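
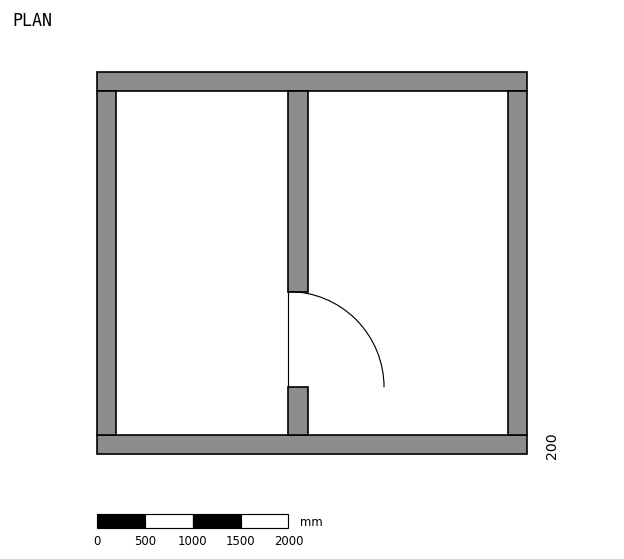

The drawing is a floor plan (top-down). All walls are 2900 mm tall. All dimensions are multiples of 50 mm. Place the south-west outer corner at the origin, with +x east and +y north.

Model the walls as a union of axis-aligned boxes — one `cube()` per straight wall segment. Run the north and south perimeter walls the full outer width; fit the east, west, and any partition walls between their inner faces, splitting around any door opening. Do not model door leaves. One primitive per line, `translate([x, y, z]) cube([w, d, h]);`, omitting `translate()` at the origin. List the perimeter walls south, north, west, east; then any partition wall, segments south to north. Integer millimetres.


cube([4500, 200, 2900]);
translate([0, 3800, 0]) cube([4500, 200, 2900]);
translate([0, 200, 0]) cube([200, 3600, 2900]);
translate([4300, 200, 0]) cube([200, 3600, 2900]);
translate([2000, 200, 0]) cube([200, 500, 2900]);
translate([2000, 1700, 0]) cube([200, 2100, 2900]);


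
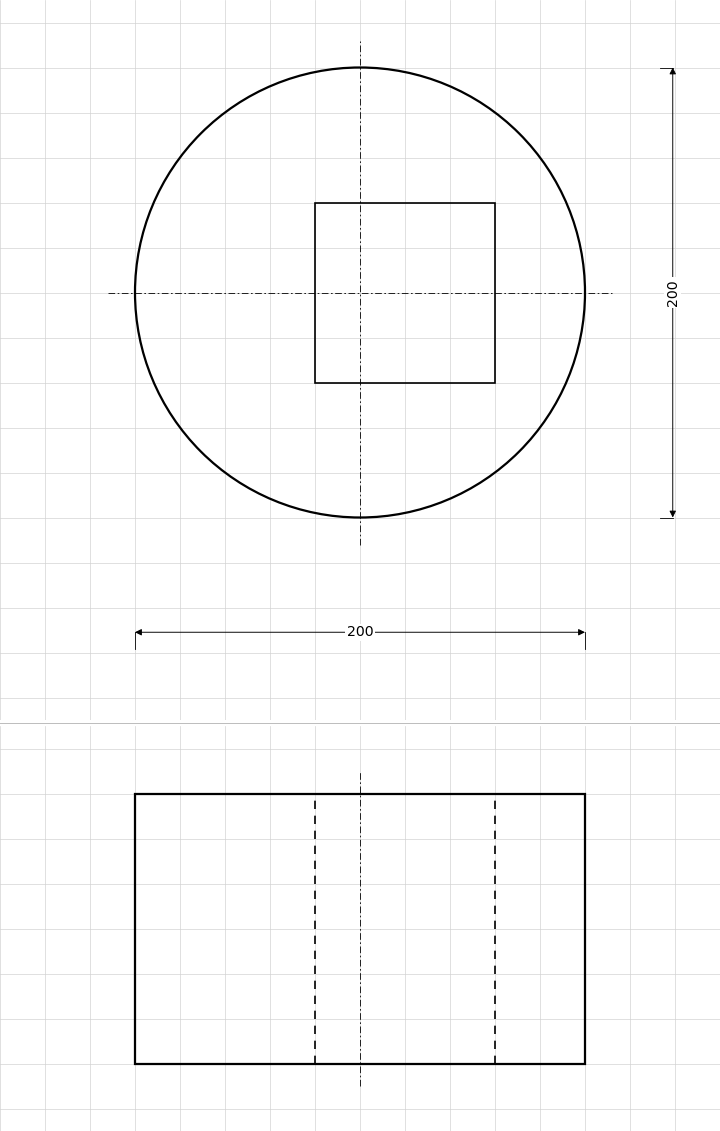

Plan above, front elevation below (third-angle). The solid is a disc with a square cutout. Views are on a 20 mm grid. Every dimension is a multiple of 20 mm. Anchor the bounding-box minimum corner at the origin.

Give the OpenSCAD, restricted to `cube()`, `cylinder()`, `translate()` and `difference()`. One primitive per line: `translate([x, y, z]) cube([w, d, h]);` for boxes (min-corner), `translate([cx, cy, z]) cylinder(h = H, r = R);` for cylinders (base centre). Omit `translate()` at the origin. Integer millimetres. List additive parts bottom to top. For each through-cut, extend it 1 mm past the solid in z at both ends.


difference() {
  translate([100, 100, 0]) cylinder(h = 120, r = 100);
  translate([80, 60, -1]) cube([80, 80, 122]);
}


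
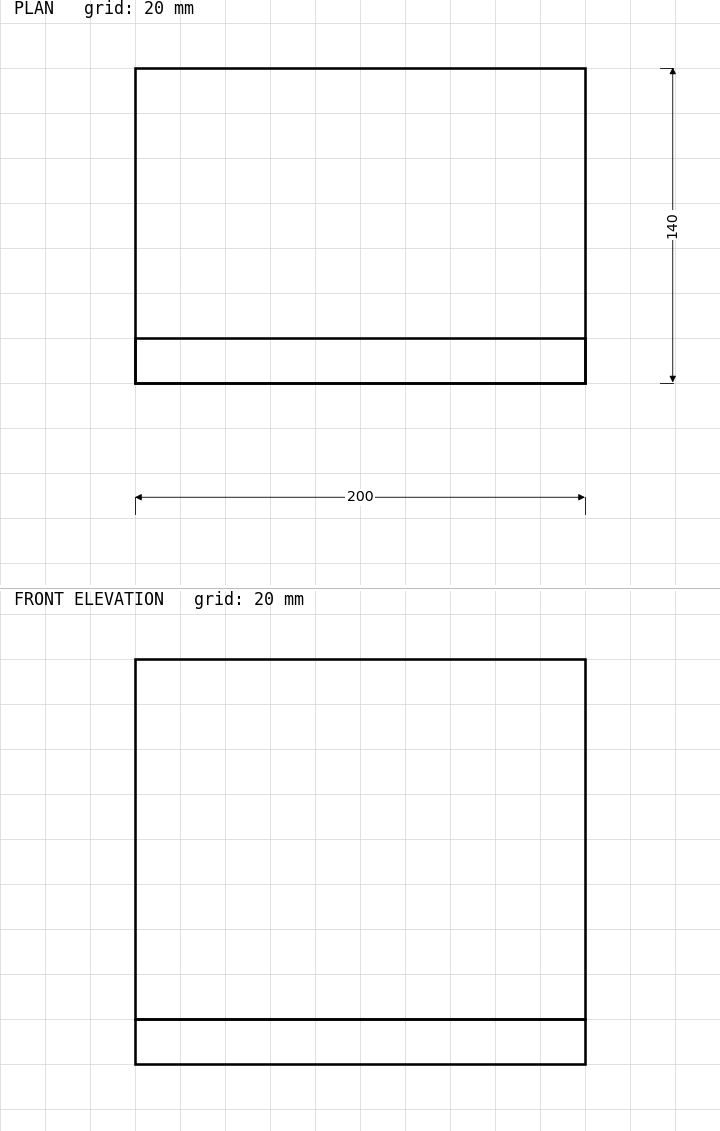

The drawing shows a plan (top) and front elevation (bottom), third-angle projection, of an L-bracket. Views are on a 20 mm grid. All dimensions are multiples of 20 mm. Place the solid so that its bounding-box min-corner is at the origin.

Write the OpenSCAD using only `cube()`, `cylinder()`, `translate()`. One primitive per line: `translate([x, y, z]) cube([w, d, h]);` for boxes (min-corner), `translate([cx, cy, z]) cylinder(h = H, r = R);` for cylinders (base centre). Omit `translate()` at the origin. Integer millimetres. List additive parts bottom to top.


cube([200, 140, 20]);
translate([0, 0, 20]) cube([200, 20, 160]);


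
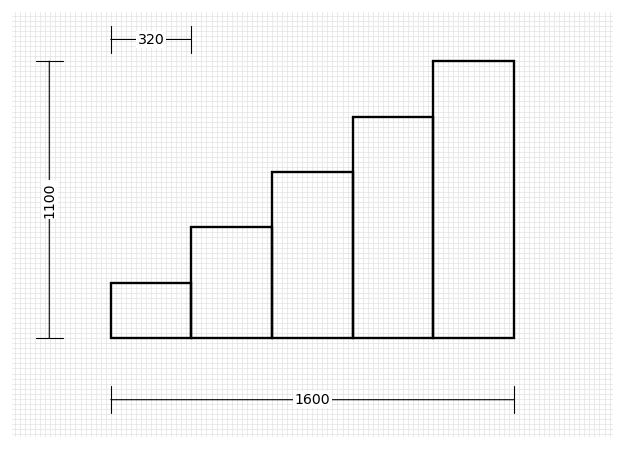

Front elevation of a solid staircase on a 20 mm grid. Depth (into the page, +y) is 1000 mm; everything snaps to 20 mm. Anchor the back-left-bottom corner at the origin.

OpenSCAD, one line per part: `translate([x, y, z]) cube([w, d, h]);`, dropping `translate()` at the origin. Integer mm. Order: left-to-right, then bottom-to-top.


cube([320, 1000, 220]);
translate([320, 0, 0]) cube([320, 1000, 440]);
translate([640, 0, 0]) cube([320, 1000, 660]);
translate([960, 0, 0]) cube([320, 1000, 880]);
translate([1280, 0, 0]) cube([320, 1000, 1100]);


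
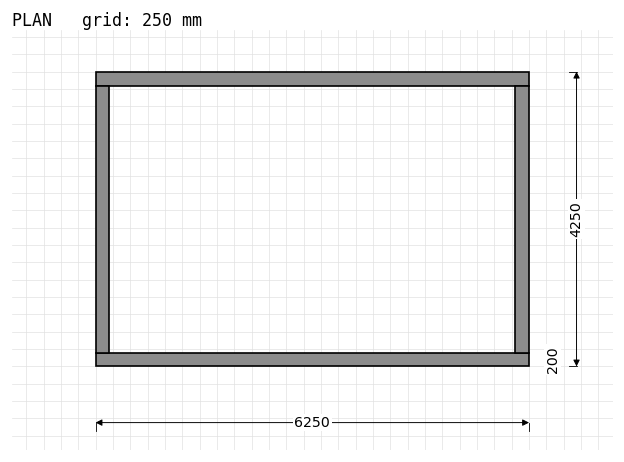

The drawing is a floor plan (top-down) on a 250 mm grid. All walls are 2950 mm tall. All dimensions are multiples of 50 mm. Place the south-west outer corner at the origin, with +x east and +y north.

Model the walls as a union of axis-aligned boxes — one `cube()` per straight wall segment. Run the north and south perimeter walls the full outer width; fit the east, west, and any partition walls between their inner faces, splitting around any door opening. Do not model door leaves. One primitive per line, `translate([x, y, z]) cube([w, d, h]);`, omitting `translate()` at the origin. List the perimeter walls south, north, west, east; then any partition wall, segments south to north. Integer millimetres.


cube([6250, 200, 2950]);
translate([0, 4050, 0]) cube([6250, 200, 2950]);
translate([0, 200, 0]) cube([200, 3850, 2950]);
translate([6050, 200, 0]) cube([200, 3850, 2950]);


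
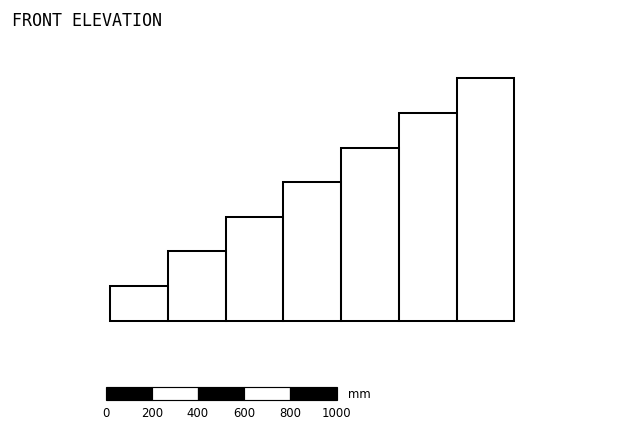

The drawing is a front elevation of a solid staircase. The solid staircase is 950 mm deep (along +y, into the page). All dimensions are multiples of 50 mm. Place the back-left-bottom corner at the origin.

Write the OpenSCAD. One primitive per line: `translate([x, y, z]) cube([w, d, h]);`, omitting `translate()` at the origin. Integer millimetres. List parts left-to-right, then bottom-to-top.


cube([250, 950, 150]);
translate([250, 0, 0]) cube([250, 950, 300]);
translate([500, 0, 0]) cube([250, 950, 450]);
translate([750, 0, 0]) cube([250, 950, 600]);
translate([1000, 0, 0]) cube([250, 950, 750]);
translate([1250, 0, 0]) cube([250, 950, 900]);
translate([1500, 0, 0]) cube([250, 950, 1050]);


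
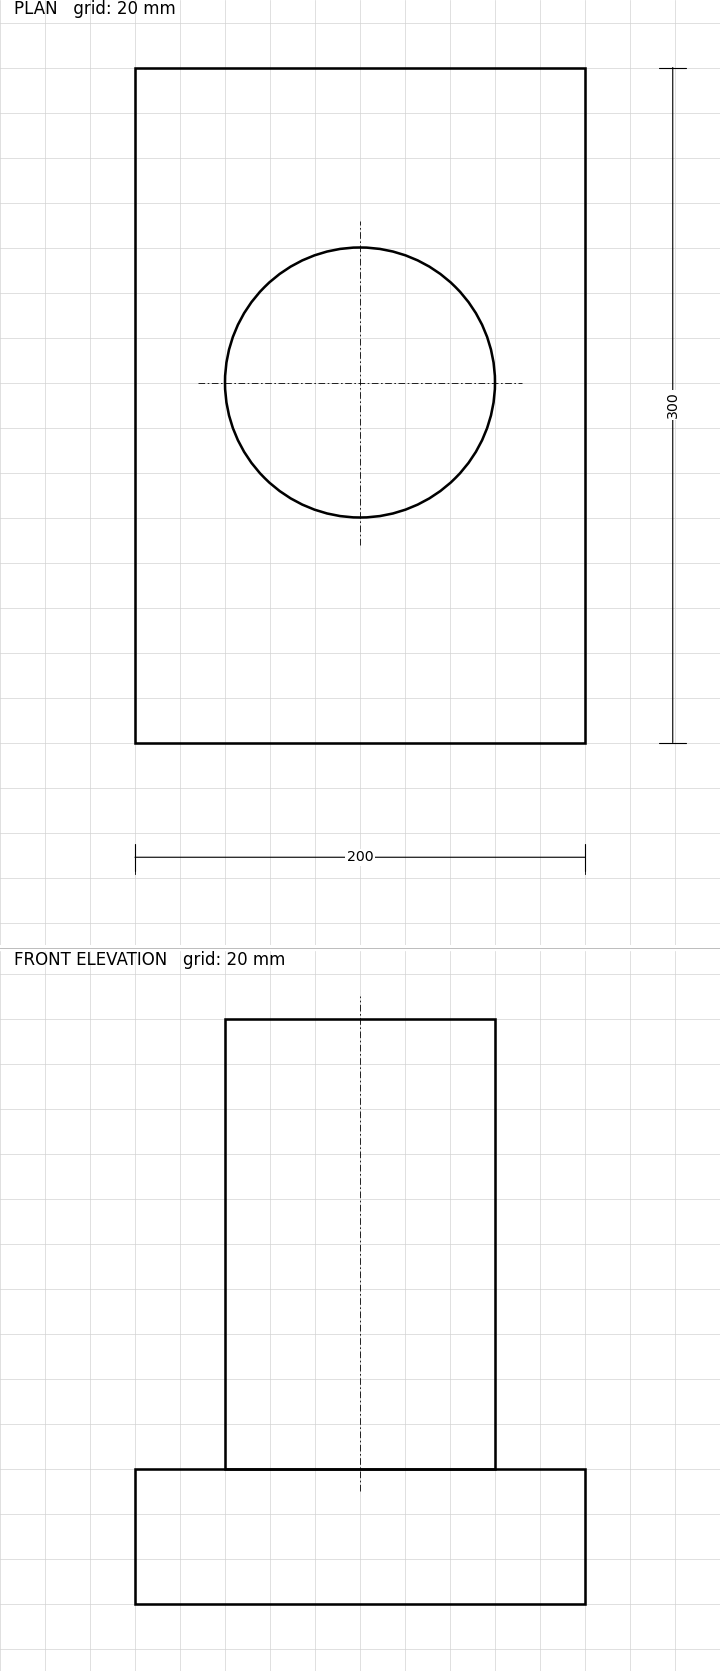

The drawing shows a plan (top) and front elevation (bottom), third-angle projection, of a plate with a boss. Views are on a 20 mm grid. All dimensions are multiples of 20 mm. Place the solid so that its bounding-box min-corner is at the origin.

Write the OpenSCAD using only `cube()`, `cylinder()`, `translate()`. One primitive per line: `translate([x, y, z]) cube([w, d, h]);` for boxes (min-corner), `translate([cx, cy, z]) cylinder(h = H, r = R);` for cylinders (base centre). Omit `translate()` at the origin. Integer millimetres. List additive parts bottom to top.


cube([200, 300, 60]);
translate([100, 160, 60]) cylinder(h = 200, r = 60);


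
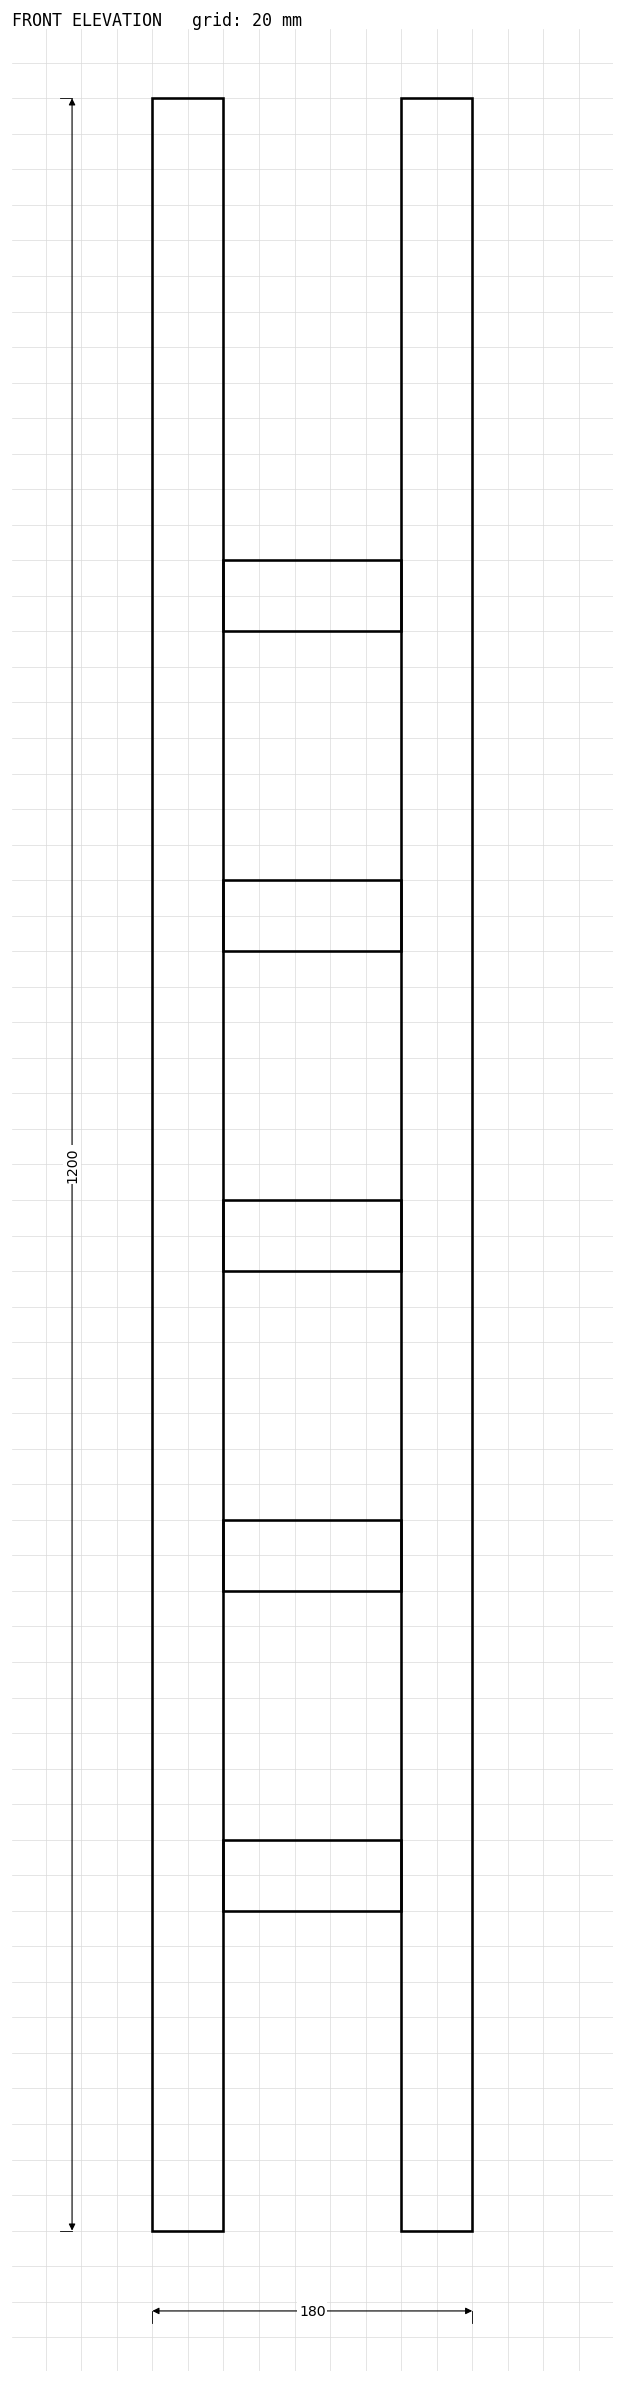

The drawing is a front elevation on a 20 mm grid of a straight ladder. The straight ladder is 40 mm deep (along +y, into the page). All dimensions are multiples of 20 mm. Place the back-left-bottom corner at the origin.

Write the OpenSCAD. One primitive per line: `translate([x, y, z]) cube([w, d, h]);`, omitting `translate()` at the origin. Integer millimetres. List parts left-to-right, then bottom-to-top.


cube([40, 40, 1200]);
translate([40, 0, 180]) cube([100, 40, 40]);
translate([40, 0, 360]) cube([100, 40, 40]);
translate([40, 0, 540]) cube([100, 40, 40]);
translate([40, 0, 720]) cube([100, 40, 40]);
translate([40, 0, 900]) cube([100, 40, 40]);
translate([140, 0, 0]) cube([40, 40, 1200]);


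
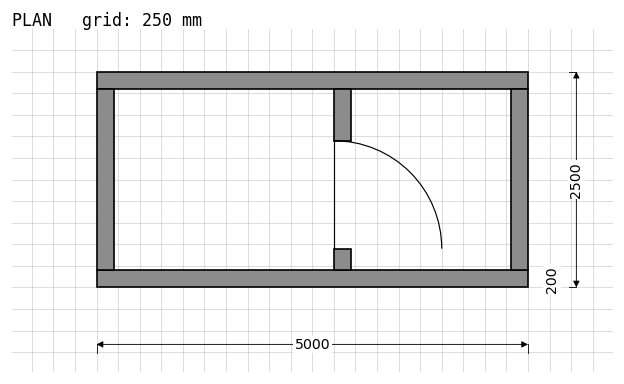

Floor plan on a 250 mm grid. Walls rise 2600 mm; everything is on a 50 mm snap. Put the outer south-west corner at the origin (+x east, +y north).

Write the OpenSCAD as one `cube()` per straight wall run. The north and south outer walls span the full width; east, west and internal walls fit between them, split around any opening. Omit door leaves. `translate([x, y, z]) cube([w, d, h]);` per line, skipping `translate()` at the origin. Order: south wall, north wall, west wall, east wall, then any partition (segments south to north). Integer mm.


cube([5000, 200, 2600]);
translate([0, 2300, 0]) cube([5000, 200, 2600]);
translate([0, 200, 0]) cube([200, 2100, 2600]);
translate([4800, 200, 0]) cube([200, 2100, 2600]);
translate([2750, 200, 0]) cube([200, 250, 2600]);
translate([2750, 1700, 0]) cube([200, 600, 2600]);


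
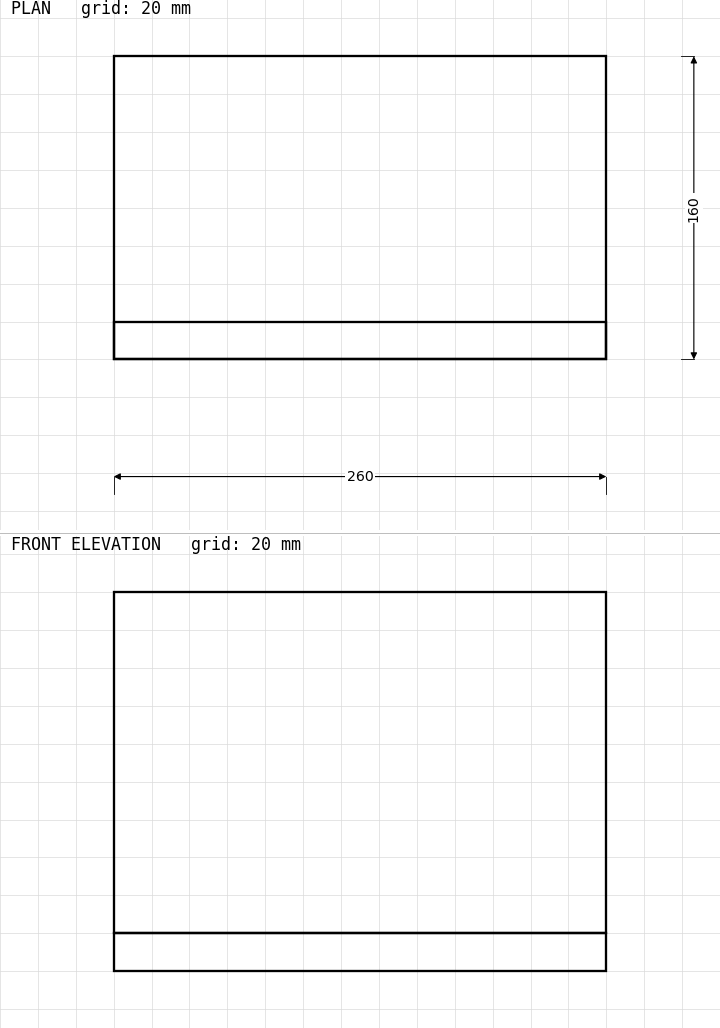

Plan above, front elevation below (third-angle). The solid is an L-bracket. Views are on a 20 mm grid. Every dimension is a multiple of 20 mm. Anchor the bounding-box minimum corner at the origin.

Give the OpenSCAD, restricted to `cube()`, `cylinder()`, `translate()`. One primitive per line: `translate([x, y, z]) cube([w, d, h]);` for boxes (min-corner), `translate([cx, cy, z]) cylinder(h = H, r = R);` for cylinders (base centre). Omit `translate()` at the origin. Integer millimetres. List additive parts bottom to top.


cube([260, 160, 20]);
translate([0, 0, 20]) cube([260, 20, 180]);


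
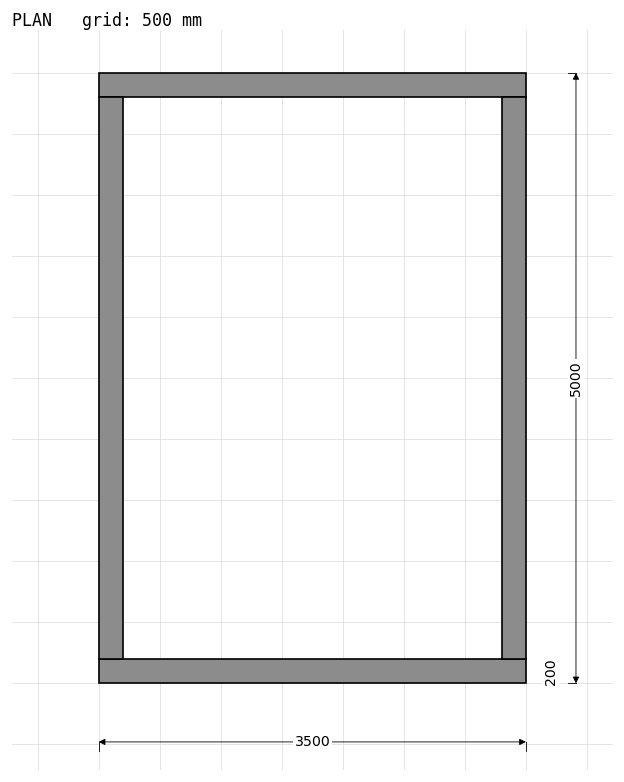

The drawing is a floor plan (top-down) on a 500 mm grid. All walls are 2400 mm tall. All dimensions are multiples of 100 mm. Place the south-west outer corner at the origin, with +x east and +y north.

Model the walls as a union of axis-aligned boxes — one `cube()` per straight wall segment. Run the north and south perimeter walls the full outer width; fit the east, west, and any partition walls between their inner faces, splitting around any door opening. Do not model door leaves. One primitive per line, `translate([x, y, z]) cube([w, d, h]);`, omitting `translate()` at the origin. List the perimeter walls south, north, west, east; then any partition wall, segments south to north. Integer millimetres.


cube([3500, 200, 2400]);
translate([0, 4800, 0]) cube([3500, 200, 2400]);
translate([0, 200, 0]) cube([200, 4600, 2400]);
translate([3300, 200, 0]) cube([200, 4600, 2400]);


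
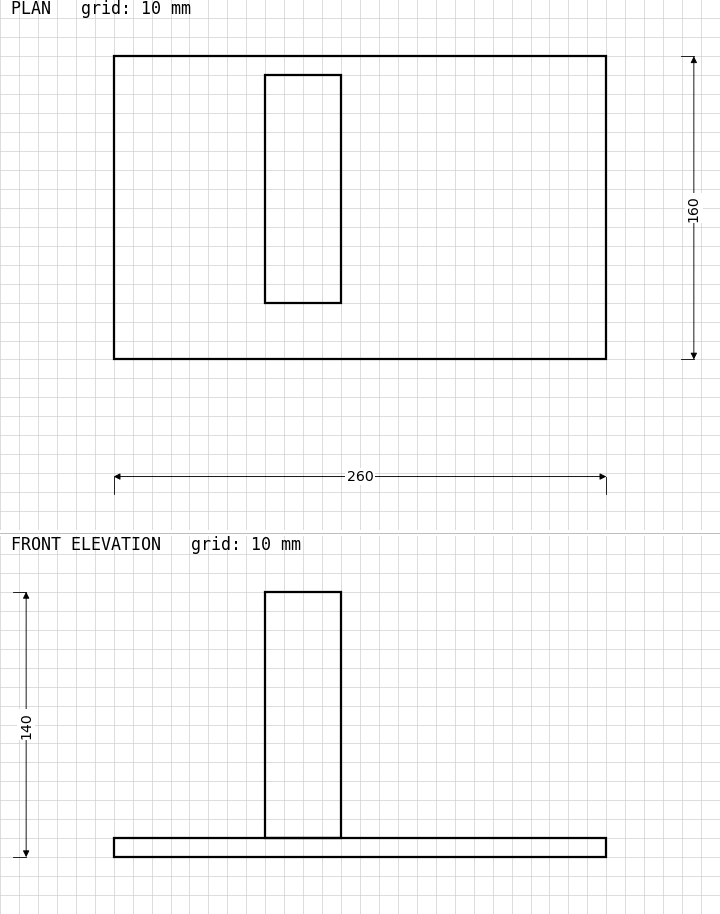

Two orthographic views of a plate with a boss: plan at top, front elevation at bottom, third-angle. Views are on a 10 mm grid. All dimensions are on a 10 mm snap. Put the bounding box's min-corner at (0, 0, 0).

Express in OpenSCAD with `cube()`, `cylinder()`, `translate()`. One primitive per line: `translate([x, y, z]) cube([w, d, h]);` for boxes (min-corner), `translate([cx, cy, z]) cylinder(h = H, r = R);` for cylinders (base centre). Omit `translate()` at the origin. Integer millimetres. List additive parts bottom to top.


cube([260, 160, 10]);
translate([80, 30, 10]) cube([40, 120, 130]);


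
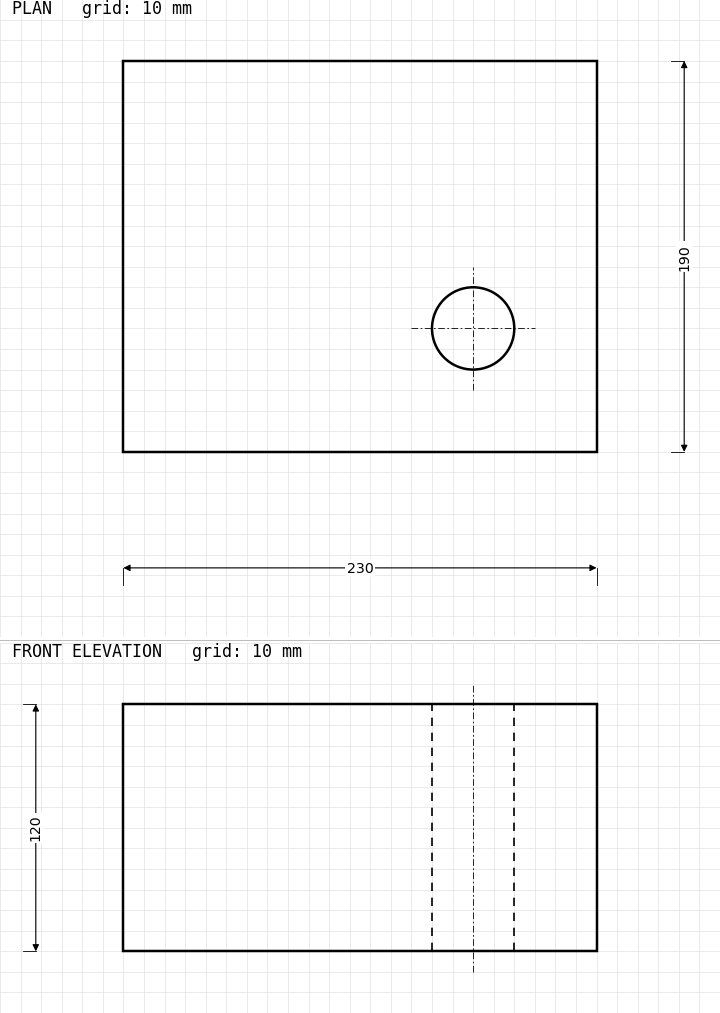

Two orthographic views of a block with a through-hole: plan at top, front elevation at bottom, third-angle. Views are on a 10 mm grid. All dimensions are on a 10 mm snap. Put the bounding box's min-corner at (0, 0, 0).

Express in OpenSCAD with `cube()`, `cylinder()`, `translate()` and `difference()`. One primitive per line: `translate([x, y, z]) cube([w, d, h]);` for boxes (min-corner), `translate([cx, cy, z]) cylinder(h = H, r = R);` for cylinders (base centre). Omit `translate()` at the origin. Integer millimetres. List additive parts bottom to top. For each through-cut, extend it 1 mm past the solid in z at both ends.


difference() {
  cube([230, 190, 120]);
  translate([170, 60, -1]) cylinder(h = 122, r = 20);
}


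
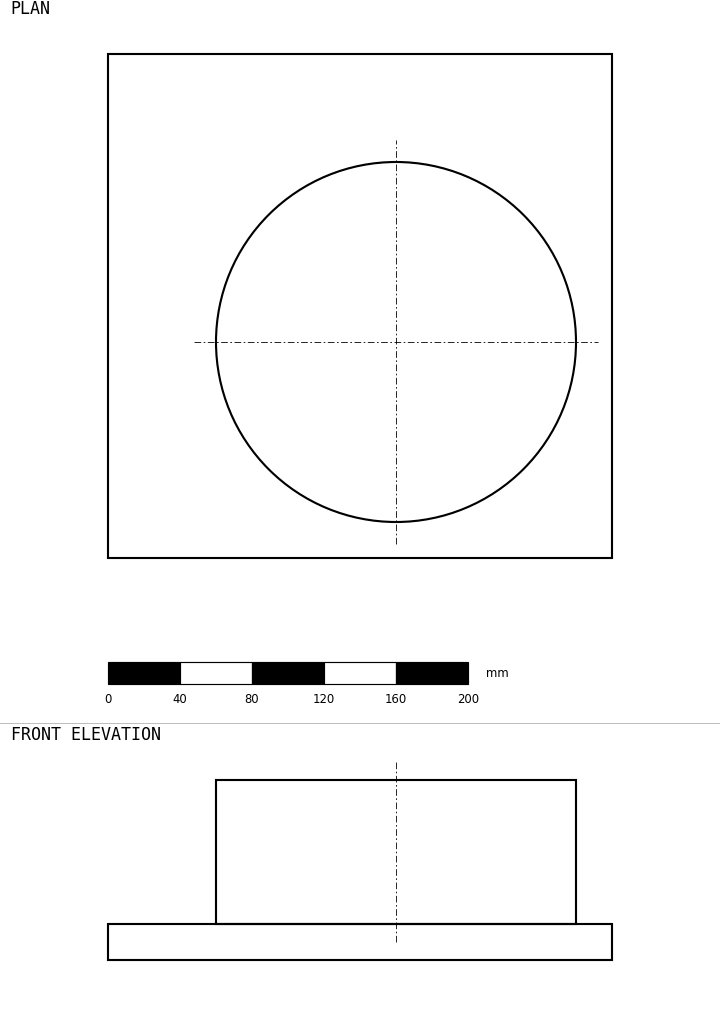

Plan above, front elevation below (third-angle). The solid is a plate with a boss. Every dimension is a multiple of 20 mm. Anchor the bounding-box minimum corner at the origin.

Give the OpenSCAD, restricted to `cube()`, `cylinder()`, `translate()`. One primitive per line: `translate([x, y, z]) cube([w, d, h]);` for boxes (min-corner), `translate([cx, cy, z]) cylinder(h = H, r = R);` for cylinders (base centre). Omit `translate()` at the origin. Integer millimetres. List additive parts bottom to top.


cube([280, 280, 20]);
translate([160, 120, 20]) cylinder(h = 80, r = 100);


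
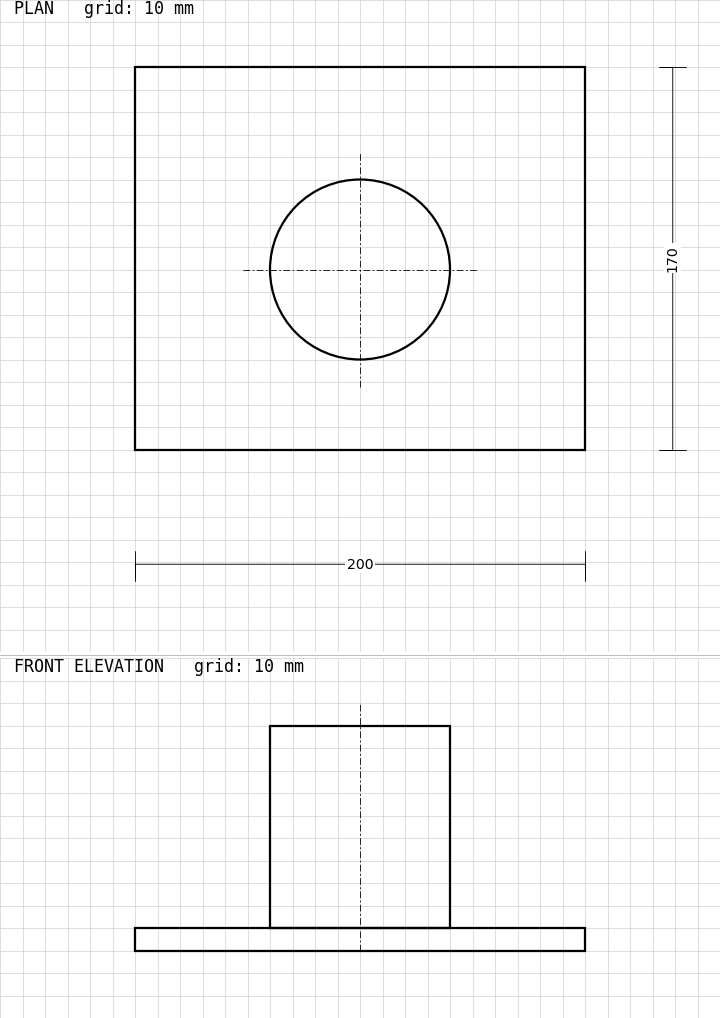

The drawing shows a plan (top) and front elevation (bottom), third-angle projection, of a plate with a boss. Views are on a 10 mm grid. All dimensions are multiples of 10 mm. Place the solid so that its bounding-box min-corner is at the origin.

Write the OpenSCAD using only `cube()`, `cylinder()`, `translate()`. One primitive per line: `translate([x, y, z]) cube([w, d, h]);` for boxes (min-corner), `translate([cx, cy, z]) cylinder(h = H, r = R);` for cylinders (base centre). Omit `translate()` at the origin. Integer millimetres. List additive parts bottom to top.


cube([200, 170, 10]);
translate([100, 80, 10]) cylinder(h = 90, r = 40);


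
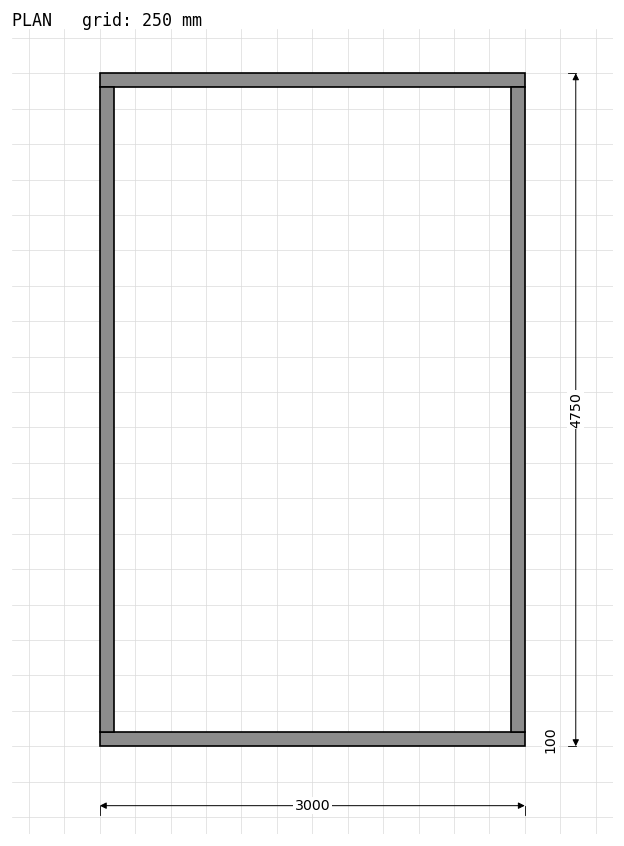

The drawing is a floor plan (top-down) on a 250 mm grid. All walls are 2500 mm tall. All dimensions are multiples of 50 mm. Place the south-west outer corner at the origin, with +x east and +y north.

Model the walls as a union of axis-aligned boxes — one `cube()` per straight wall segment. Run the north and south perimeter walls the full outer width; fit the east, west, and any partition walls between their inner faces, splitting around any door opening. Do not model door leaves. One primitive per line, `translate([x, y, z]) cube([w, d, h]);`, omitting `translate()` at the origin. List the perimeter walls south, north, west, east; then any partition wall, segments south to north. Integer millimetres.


cube([3000, 100, 2500]);
translate([0, 4650, 0]) cube([3000, 100, 2500]);
translate([0, 100, 0]) cube([100, 4550, 2500]);
translate([2900, 100, 0]) cube([100, 4550, 2500]);


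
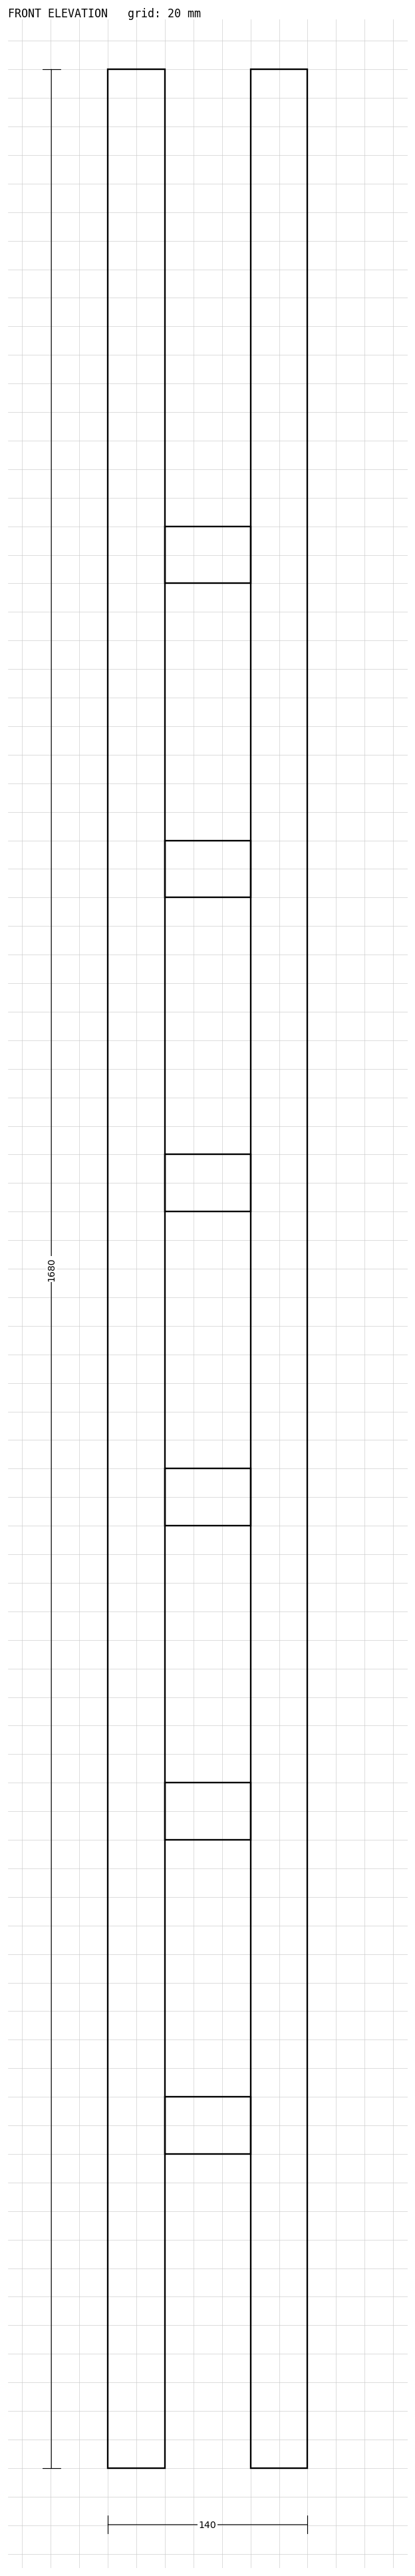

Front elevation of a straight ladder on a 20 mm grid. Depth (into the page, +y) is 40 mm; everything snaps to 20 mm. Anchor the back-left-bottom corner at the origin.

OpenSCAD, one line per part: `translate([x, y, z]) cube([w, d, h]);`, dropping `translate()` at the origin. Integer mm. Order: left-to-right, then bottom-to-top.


cube([40, 40, 1680]);
translate([40, 0, 220]) cube([60, 40, 40]);
translate([40, 0, 440]) cube([60, 40, 40]);
translate([40, 0, 660]) cube([60, 40, 40]);
translate([40, 0, 880]) cube([60, 40, 40]);
translate([40, 0, 1100]) cube([60, 40, 40]);
translate([40, 0, 1320]) cube([60, 40, 40]);
translate([100, 0, 0]) cube([40, 40, 1680]);


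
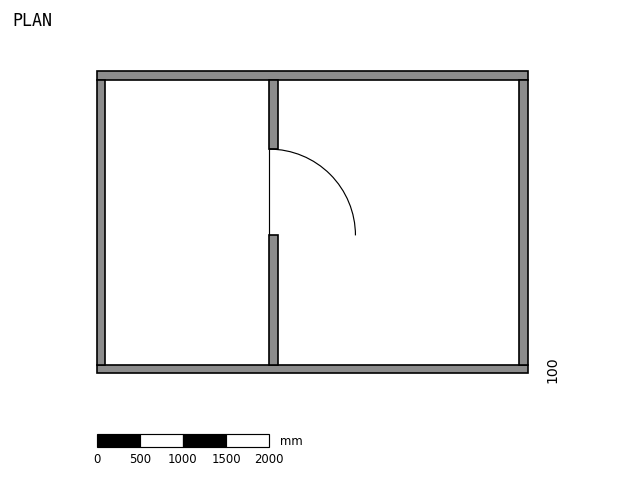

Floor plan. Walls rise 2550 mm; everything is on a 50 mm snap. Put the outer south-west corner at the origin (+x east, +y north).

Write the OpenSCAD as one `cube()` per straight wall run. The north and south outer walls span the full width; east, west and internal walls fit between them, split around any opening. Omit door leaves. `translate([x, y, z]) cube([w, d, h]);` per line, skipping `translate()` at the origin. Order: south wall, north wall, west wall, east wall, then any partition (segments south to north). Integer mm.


cube([5000, 100, 2550]);
translate([0, 3400, 0]) cube([5000, 100, 2550]);
translate([0, 100, 0]) cube([100, 3300, 2550]);
translate([4900, 100, 0]) cube([100, 3300, 2550]);
translate([2000, 100, 0]) cube([100, 1500, 2550]);
translate([2000, 2600, 0]) cube([100, 800, 2550]);


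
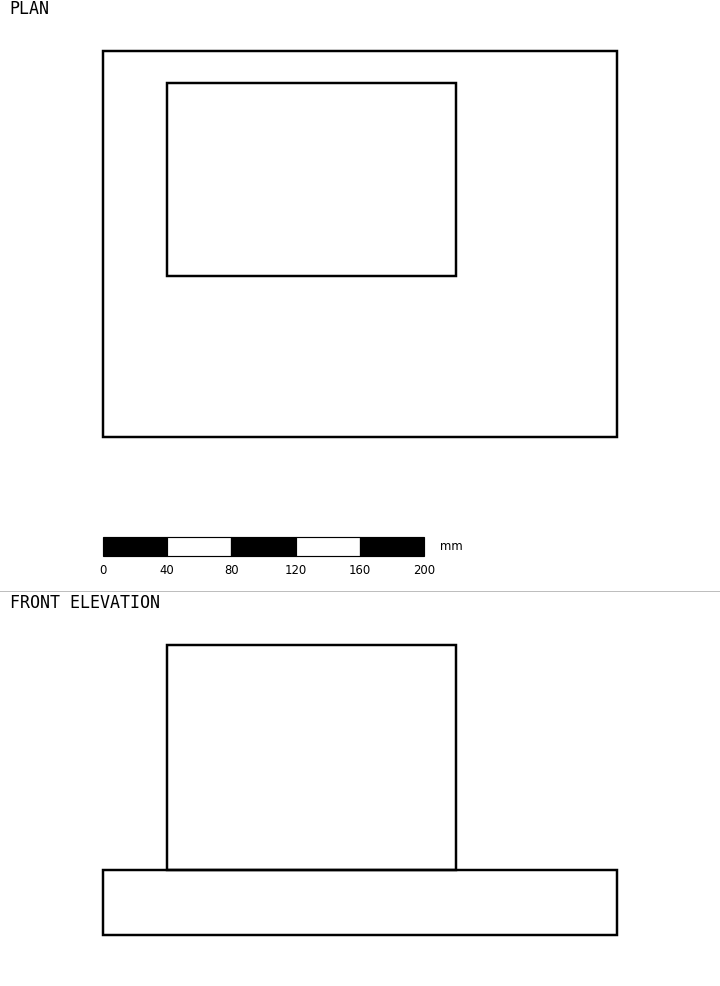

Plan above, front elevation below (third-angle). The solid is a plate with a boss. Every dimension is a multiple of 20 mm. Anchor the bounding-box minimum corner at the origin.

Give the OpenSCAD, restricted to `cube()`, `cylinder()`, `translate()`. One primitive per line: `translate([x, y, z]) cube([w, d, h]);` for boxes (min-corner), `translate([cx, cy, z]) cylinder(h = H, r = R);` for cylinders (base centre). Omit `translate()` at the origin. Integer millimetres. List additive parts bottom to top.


cube([320, 240, 40]);
translate([40, 100, 40]) cube([180, 120, 140]);


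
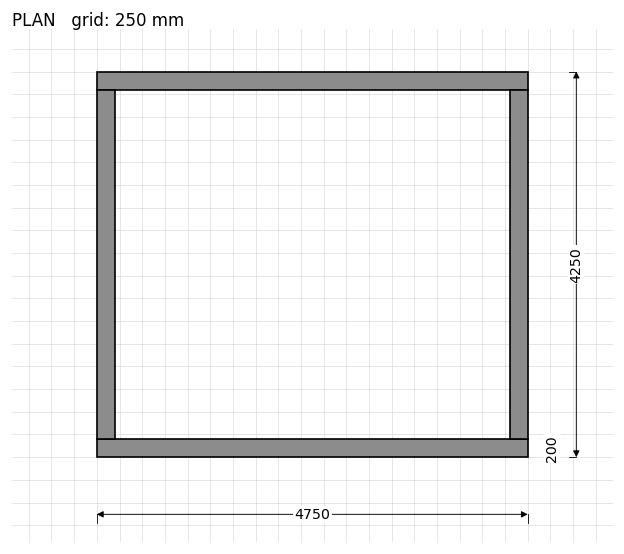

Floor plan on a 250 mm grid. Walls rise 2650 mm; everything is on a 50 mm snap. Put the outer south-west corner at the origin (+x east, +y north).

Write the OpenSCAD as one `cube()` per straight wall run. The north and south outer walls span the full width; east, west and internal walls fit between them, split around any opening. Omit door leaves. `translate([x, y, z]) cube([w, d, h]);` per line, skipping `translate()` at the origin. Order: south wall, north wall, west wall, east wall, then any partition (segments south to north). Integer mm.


cube([4750, 200, 2650]);
translate([0, 4050, 0]) cube([4750, 200, 2650]);
translate([0, 200, 0]) cube([200, 3850, 2650]);
translate([4550, 200, 0]) cube([200, 3850, 2650]);


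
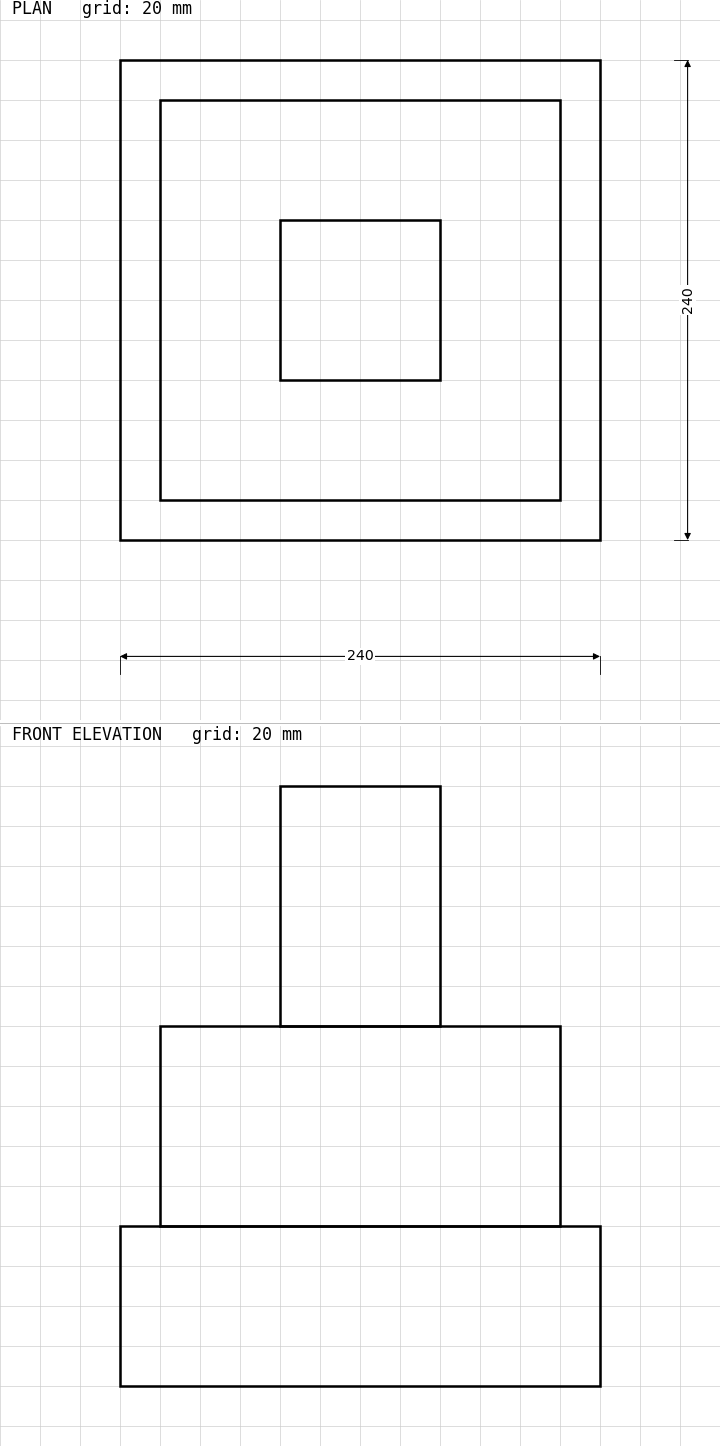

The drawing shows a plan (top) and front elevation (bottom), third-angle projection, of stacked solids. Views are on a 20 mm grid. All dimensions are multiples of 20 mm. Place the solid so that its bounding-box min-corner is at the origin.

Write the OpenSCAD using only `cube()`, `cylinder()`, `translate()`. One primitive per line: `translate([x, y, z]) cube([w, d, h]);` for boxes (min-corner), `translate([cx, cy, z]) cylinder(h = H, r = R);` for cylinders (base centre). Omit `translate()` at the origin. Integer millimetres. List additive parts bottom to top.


cube([240, 240, 80]);
translate([20, 20, 80]) cube([200, 200, 100]);
translate([80, 80, 180]) cube([80, 80, 120]);


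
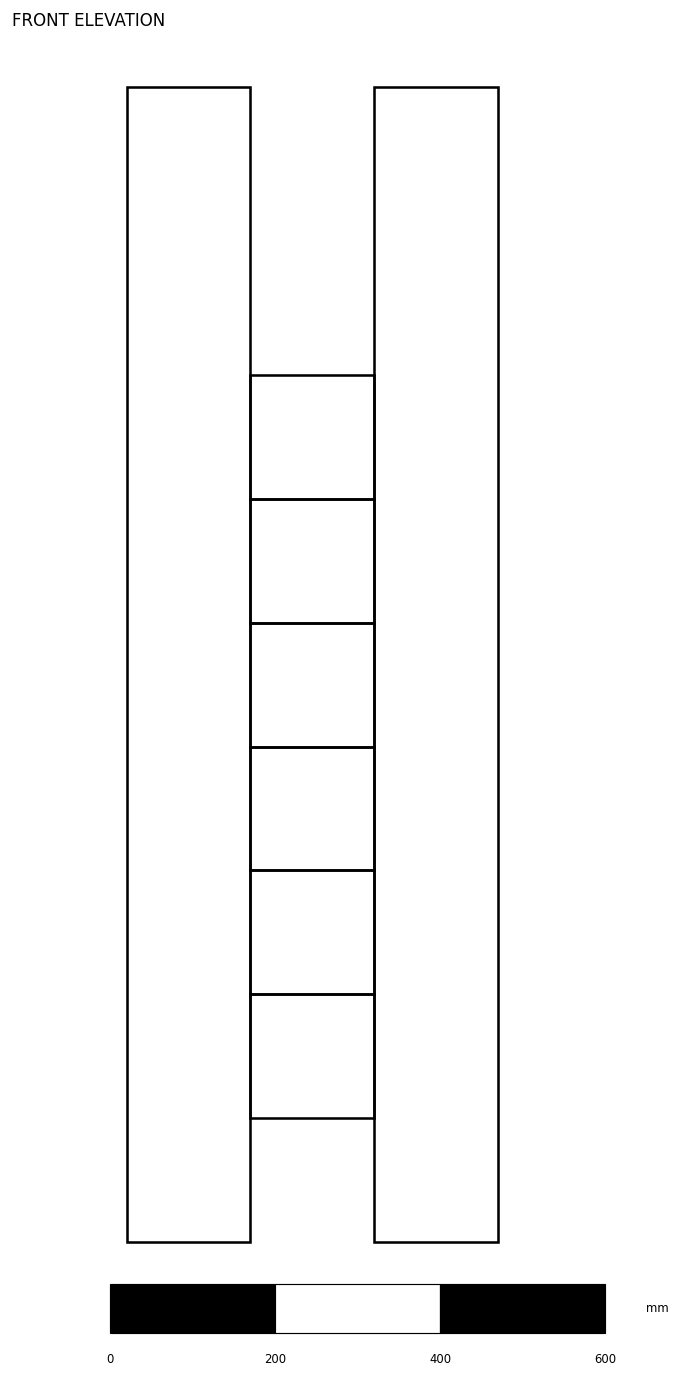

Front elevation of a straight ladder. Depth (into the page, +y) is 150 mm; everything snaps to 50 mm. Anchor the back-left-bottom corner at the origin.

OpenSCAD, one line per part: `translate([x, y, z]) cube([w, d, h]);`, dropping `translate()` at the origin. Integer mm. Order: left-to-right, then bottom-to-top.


cube([150, 150, 1400]);
translate([150, 0, 150]) cube([150, 150, 150]);
translate([150, 0, 300]) cube([150, 150, 150]);
translate([150, 0, 450]) cube([150, 150, 150]);
translate([150, 0, 600]) cube([150, 150, 150]);
translate([150, 0, 750]) cube([150, 150, 150]);
translate([150, 0, 900]) cube([150, 150, 150]);
translate([300, 0, 0]) cube([150, 150, 1400]);


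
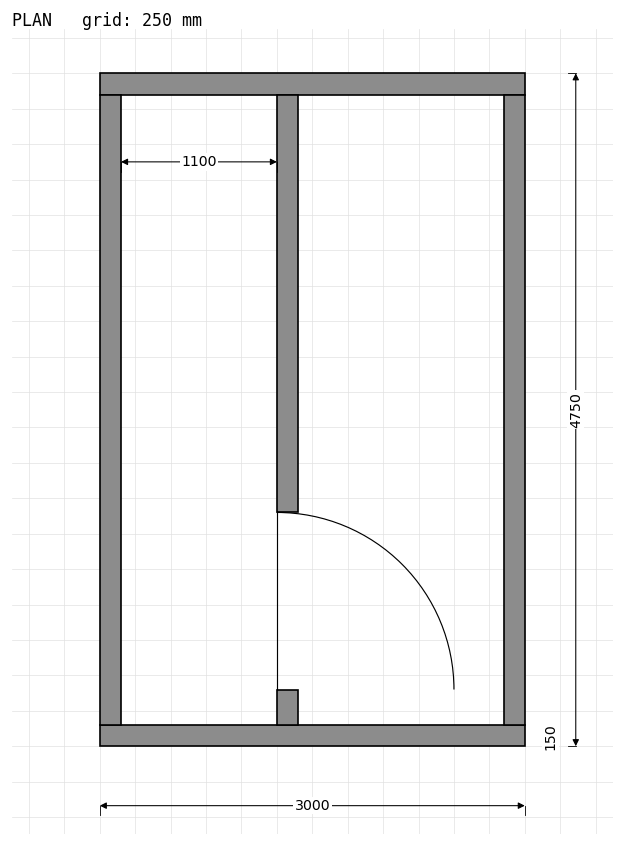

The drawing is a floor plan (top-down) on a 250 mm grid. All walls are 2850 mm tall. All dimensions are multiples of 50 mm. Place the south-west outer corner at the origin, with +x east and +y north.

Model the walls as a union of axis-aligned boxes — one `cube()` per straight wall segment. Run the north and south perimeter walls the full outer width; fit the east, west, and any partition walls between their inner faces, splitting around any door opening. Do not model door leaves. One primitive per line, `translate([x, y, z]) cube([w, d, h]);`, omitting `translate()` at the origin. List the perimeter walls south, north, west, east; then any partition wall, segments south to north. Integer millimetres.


cube([3000, 150, 2850]);
translate([0, 4600, 0]) cube([3000, 150, 2850]);
translate([0, 150, 0]) cube([150, 4450, 2850]);
translate([2850, 150, 0]) cube([150, 4450, 2850]);
translate([1250, 150, 0]) cube([150, 250, 2850]);
translate([1250, 1650, 0]) cube([150, 2950, 2850]);


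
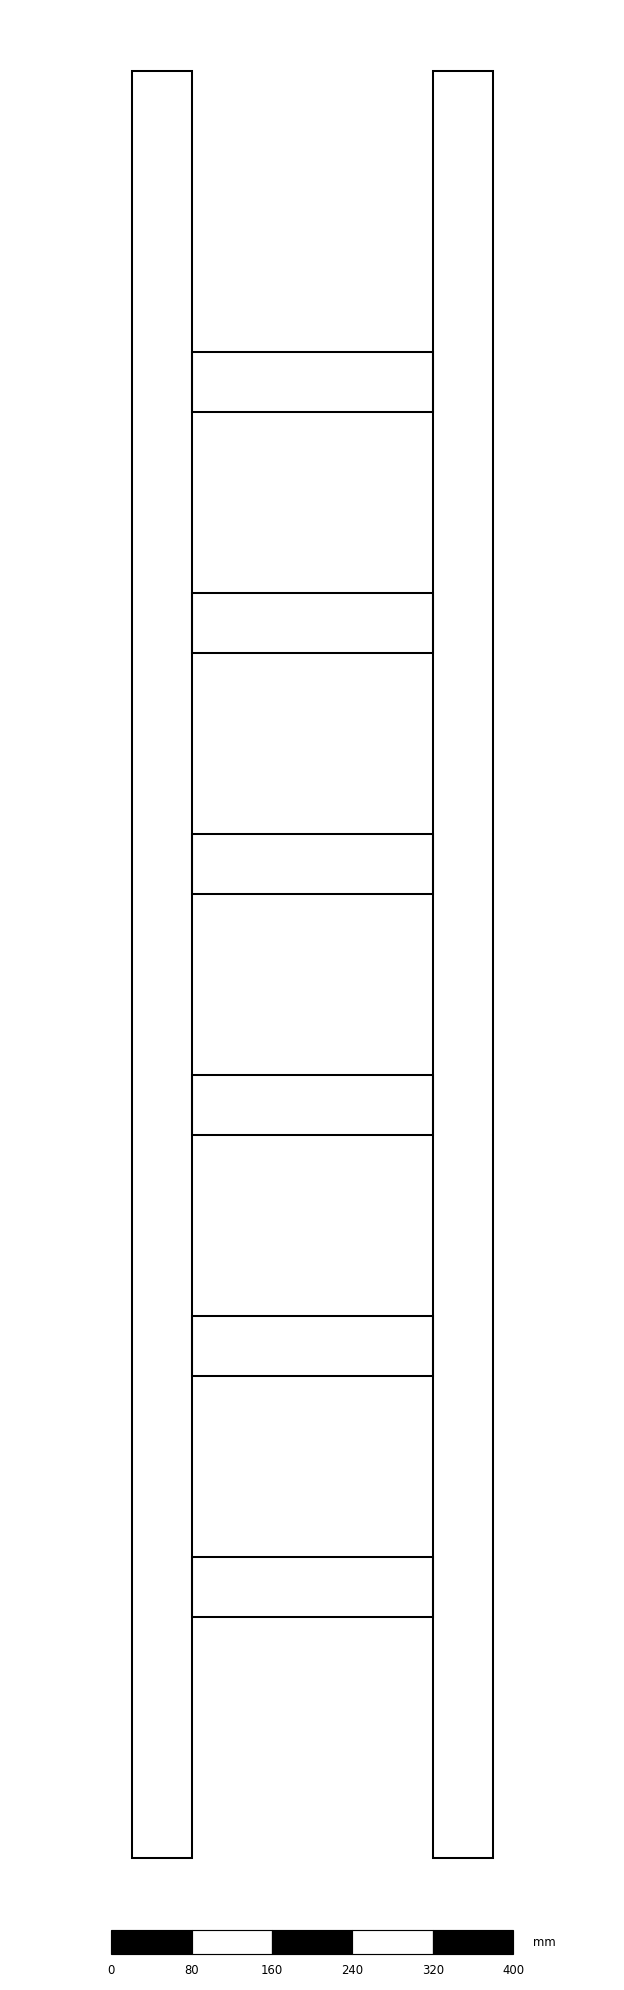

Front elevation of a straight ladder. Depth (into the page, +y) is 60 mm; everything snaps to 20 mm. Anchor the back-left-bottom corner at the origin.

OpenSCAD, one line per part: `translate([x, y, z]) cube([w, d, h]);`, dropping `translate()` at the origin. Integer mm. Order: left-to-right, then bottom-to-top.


cube([60, 60, 1780]);
translate([60, 0, 240]) cube([240, 60, 60]);
translate([60, 0, 480]) cube([240, 60, 60]);
translate([60, 0, 720]) cube([240, 60, 60]);
translate([60, 0, 960]) cube([240, 60, 60]);
translate([60, 0, 1200]) cube([240, 60, 60]);
translate([60, 0, 1440]) cube([240, 60, 60]);
translate([300, 0, 0]) cube([60, 60, 1780]);


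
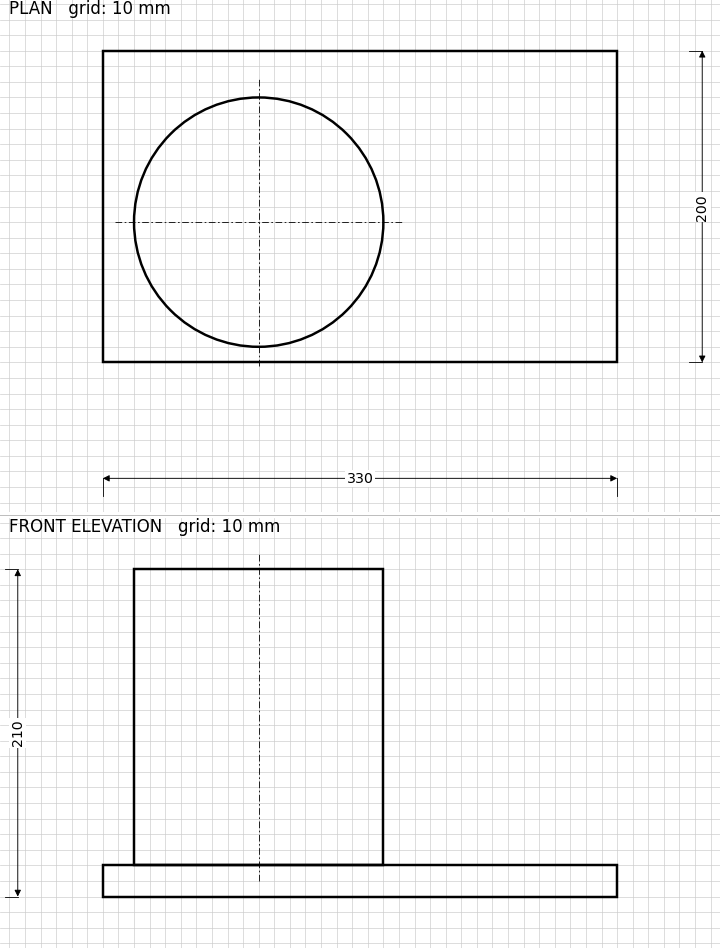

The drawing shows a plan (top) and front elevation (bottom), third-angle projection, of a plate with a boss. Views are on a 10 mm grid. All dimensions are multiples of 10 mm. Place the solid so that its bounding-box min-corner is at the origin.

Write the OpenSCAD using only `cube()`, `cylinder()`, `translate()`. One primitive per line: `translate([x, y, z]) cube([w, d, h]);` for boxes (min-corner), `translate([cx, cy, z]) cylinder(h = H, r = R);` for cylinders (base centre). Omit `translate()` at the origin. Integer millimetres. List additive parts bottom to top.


cube([330, 200, 20]);
translate([100, 90, 20]) cylinder(h = 190, r = 80);


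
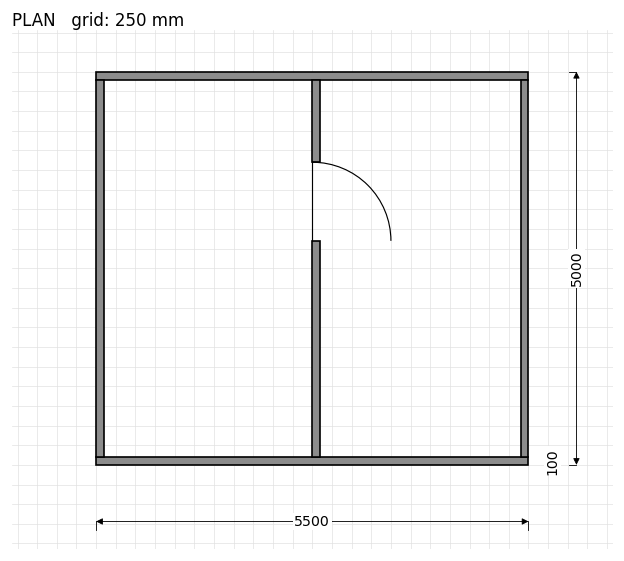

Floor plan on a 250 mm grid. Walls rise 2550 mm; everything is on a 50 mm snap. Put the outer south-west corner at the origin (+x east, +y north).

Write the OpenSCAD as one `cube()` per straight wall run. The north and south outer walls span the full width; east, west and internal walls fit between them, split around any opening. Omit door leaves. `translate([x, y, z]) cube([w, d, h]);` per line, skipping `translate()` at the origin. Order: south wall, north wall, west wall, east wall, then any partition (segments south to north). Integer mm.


cube([5500, 100, 2550]);
translate([0, 4900, 0]) cube([5500, 100, 2550]);
translate([0, 100, 0]) cube([100, 4800, 2550]);
translate([5400, 100, 0]) cube([100, 4800, 2550]);
translate([2750, 100, 0]) cube([100, 2750, 2550]);
translate([2750, 3850, 0]) cube([100, 1050, 2550]);


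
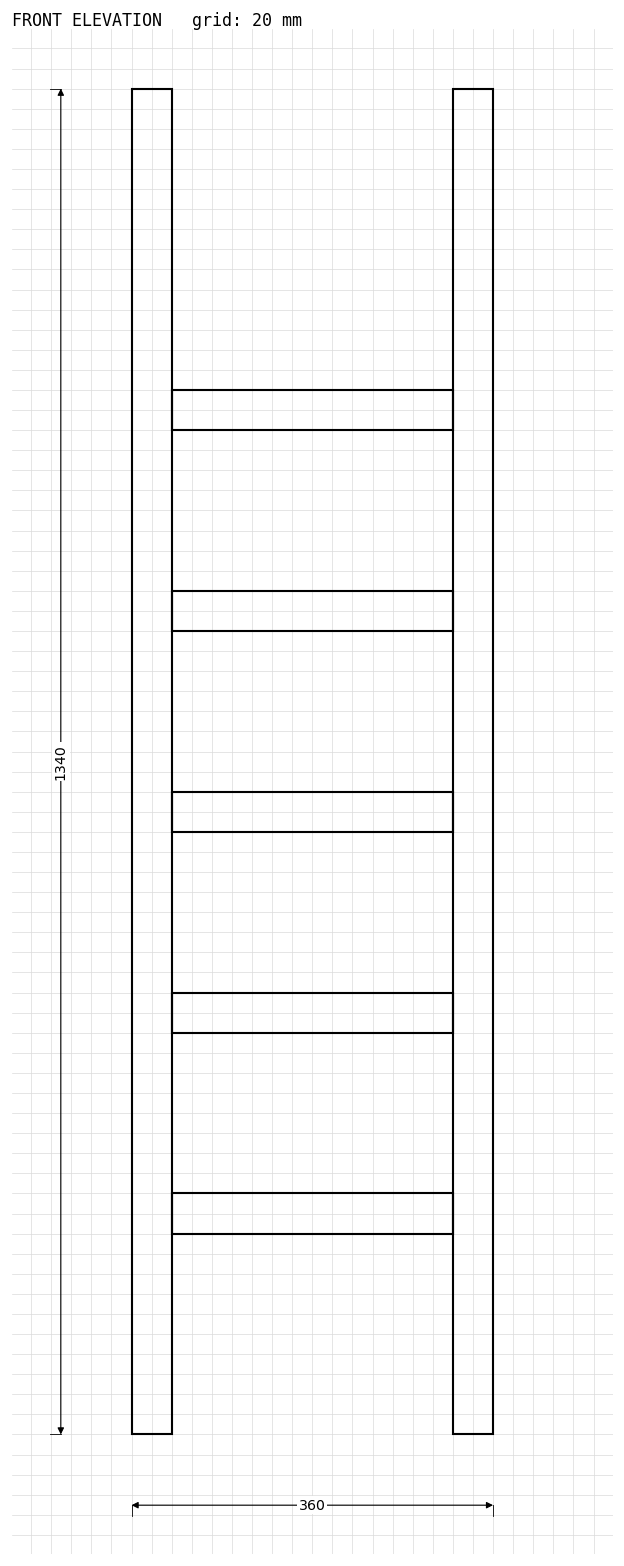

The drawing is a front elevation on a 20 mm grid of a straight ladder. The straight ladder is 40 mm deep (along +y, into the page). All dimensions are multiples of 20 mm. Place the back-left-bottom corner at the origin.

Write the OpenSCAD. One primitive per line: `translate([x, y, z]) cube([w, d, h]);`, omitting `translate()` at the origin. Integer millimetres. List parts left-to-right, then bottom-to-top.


cube([40, 40, 1340]);
translate([40, 0, 200]) cube([280, 40, 40]);
translate([40, 0, 400]) cube([280, 40, 40]);
translate([40, 0, 600]) cube([280, 40, 40]);
translate([40, 0, 800]) cube([280, 40, 40]);
translate([40, 0, 1000]) cube([280, 40, 40]);
translate([320, 0, 0]) cube([40, 40, 1340]);


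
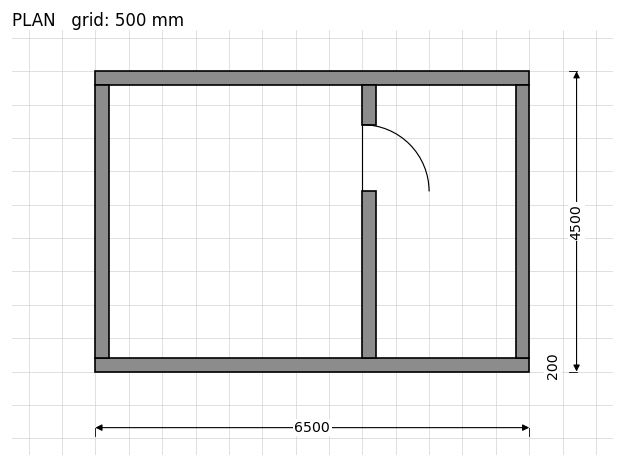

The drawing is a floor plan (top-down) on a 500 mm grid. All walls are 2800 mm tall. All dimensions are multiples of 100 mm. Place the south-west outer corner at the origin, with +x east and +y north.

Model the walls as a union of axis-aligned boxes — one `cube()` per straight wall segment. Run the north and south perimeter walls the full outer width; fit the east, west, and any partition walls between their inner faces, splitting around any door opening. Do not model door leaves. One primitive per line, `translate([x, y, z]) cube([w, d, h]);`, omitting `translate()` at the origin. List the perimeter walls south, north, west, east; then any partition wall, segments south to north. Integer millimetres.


cube([6500, 200, 2800]);
translate([0, 4300, 0]) cube([6500, 200, 2800]);
translate([0, 200, 0]) cube([200, 4100, 2800]);
translate([6300, 200, 0]) cube([200, 4100, 2800]);
translate([4000, 200, 0]) cube([200, 2500, 2800]);
translate([4000, 3700, 0]) cube([200, 600, 2800]);


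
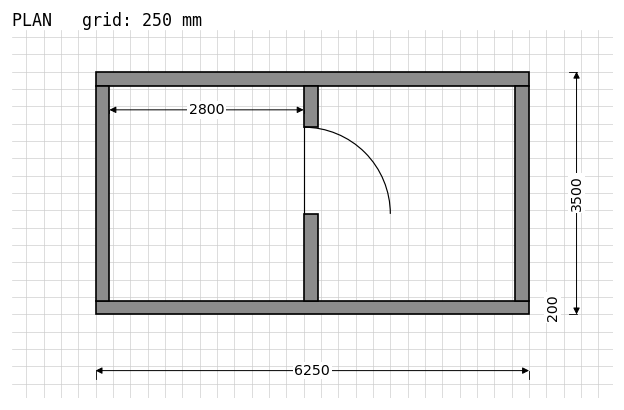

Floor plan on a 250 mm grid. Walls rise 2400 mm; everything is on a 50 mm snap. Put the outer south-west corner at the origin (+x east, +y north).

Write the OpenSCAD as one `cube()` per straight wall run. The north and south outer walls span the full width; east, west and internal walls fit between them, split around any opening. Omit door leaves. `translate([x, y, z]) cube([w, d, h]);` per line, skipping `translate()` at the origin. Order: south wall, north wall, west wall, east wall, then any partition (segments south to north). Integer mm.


cube([6250, 200, 2400]);
translate([0, 3300, 0]) cube([6250, 200, 2400]);
translate([0, 200, 0]) cube([200, 3100, 2400]);
translate([6050, 200, 0]) cube([200, 3100, 2400]);
translate([3000, 200, 0]) cube([200, 1250, 2400]);
translate([3000, 2700, 0]) cube([200, 600, 2400]);


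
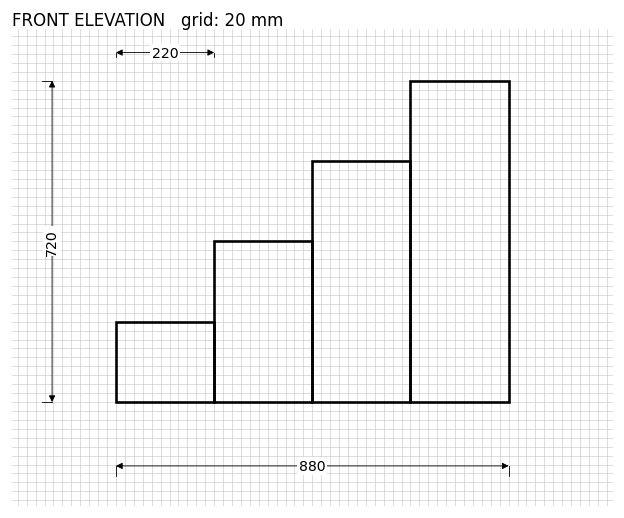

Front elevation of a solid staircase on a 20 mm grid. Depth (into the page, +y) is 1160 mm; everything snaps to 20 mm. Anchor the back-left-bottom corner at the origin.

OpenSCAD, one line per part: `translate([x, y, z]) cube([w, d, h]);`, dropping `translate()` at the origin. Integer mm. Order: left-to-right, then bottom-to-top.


cube([220, 1160, 180]);
translate([220, 0, 0]) cube([220, 1160, 360]);
translate([440, 0, 0]) cube([220, 1160, 540]);
translate([660, 0, 0]) cube([220, 1160, 720]);


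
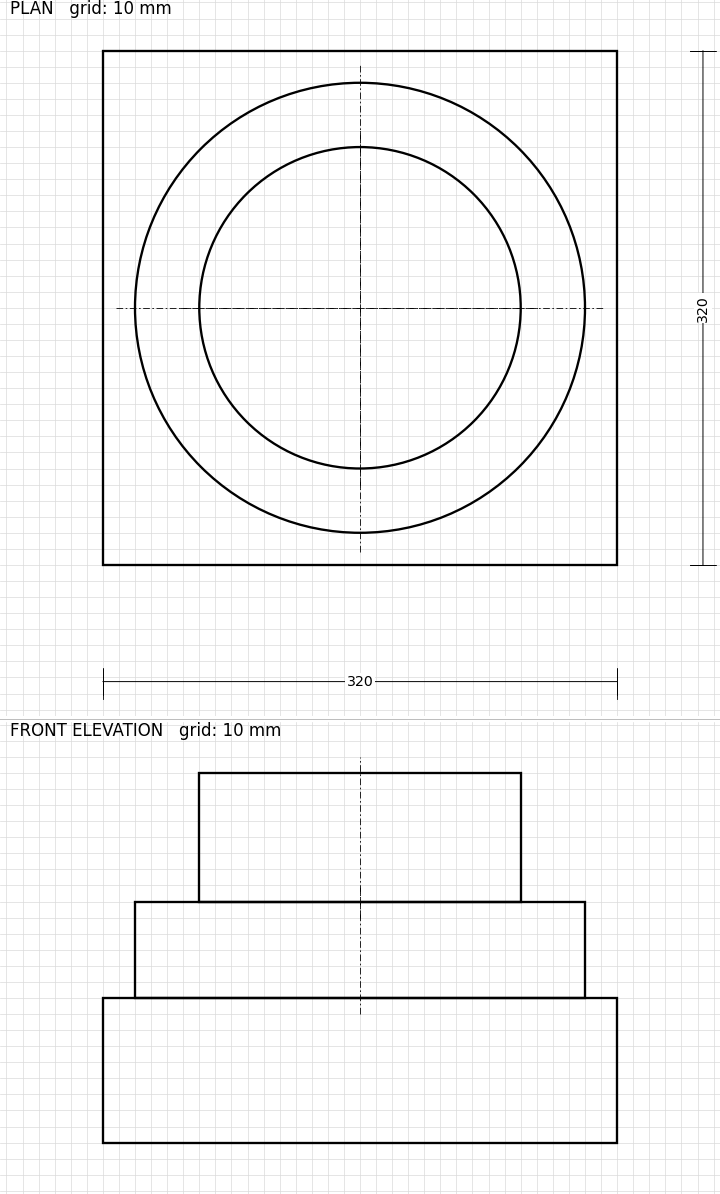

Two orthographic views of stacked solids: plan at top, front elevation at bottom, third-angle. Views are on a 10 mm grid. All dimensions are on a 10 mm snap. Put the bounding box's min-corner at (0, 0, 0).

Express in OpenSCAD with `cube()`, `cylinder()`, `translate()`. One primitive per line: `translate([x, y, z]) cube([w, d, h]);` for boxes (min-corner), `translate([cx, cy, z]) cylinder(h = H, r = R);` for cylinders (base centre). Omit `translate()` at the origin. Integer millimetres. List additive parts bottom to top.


cube([320, 320, 90]);
translate([160, 160, 90]) cylinder(h = 60, r = 140);
translate([160, 160, 150]) cylinder(h = 80, r = 100);


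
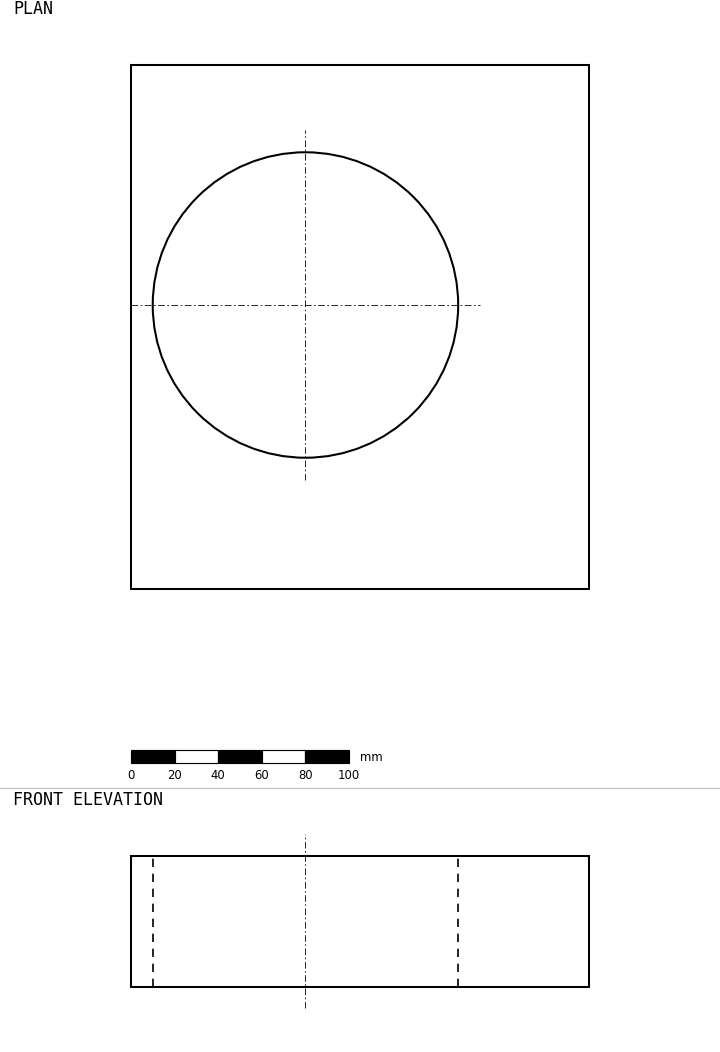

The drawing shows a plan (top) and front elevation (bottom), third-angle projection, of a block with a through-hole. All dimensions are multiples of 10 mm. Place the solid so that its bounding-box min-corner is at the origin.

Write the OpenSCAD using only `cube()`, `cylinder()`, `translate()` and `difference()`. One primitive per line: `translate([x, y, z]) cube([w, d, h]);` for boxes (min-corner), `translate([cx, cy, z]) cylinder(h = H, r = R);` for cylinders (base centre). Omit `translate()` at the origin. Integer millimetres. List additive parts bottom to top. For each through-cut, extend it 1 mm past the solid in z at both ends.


difference() {
  cube([210, 240, 60]);
  translate([80, 130, -1]) cylinder(h = 62, r = 70);
}


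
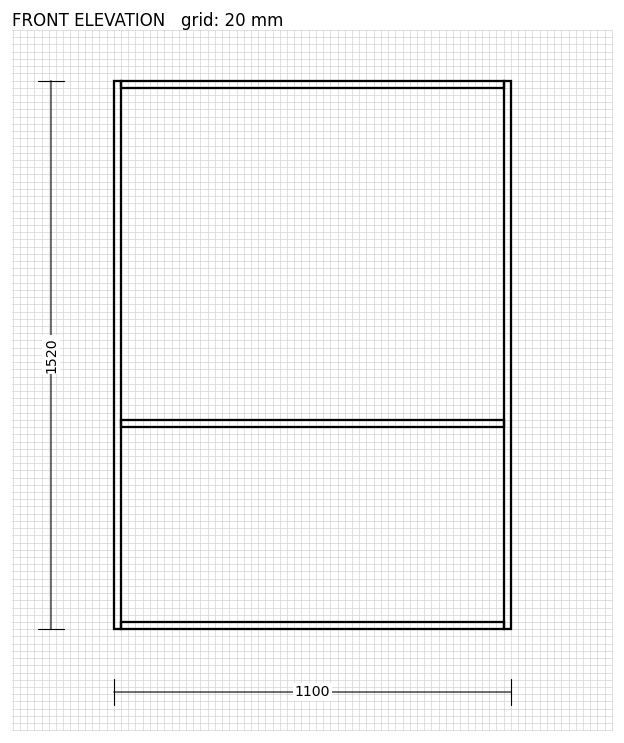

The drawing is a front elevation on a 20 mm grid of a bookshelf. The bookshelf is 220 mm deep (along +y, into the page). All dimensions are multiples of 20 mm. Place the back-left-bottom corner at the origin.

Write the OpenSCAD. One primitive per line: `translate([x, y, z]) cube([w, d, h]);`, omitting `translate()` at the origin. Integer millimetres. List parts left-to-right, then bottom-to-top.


cube([20, 220, 1520]);
translate([20, 0, 0]) cube([1060, 220, 20]);
translate([20, 0, 560]) cube([1060, 220, 20]);
translate([20, 0, 1500]) cube([1060, 220, 20]);
translate([1080, 0, 0]) cube([20, 220, 1520]);


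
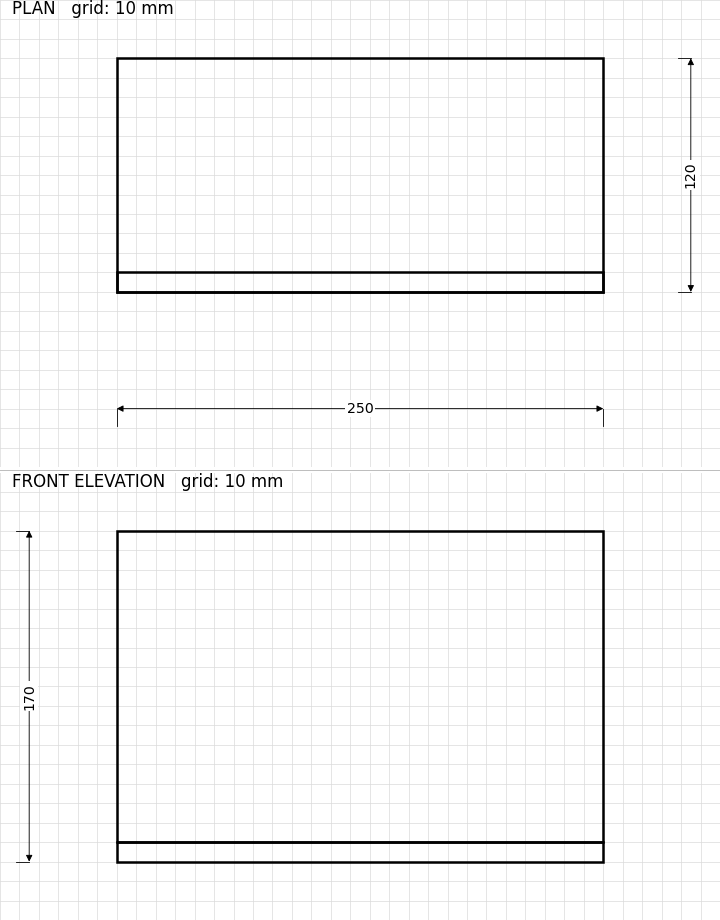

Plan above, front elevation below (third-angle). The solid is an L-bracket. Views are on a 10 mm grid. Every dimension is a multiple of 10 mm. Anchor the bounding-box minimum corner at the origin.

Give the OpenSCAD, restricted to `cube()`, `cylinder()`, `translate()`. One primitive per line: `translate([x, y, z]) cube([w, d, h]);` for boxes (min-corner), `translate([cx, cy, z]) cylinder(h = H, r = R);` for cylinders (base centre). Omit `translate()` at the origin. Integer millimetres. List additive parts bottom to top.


cube([250, 120, 10]);
translate([0, 0, 10]) cube([250, 10, 160]);
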